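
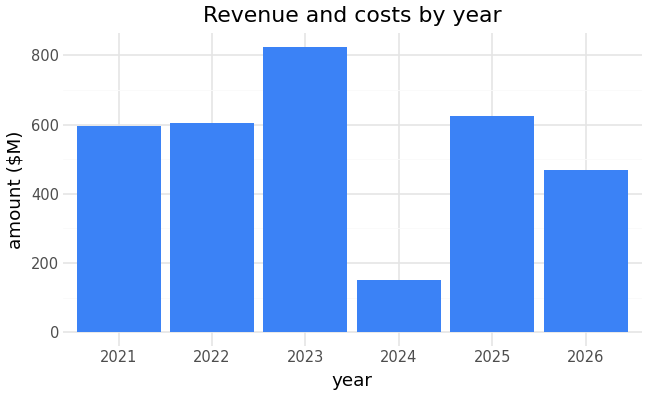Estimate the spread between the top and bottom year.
≈ 600

Max 2023 ≈ 800, min 2024 ≈ 200; range ≈ 600.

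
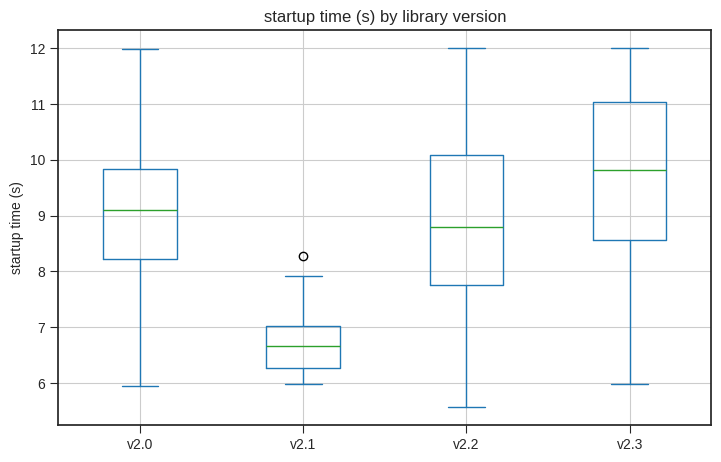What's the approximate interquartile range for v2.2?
≈ 2.0

Q3 ≈ 10.0, Q1 ≈ 8.0; IQR ≈ 2.0.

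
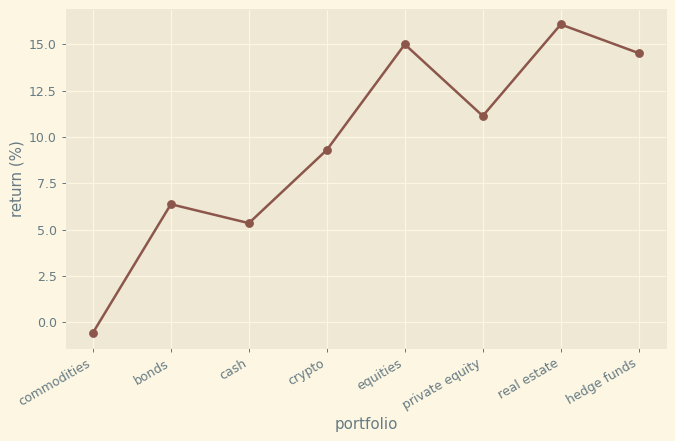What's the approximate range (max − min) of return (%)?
Max real estate ≈ 16, min commodities ≈ 0; range ≈ 16.

≈ 16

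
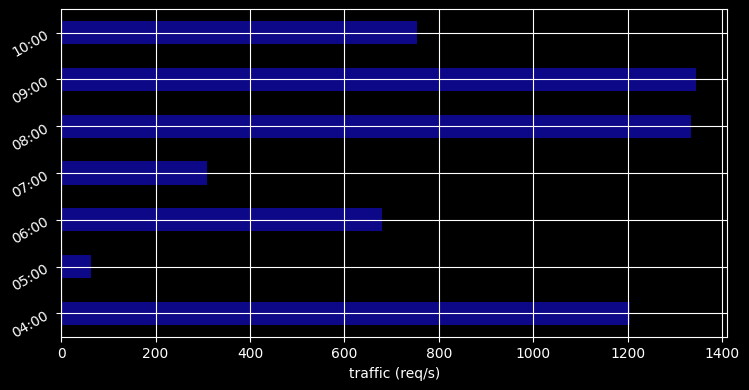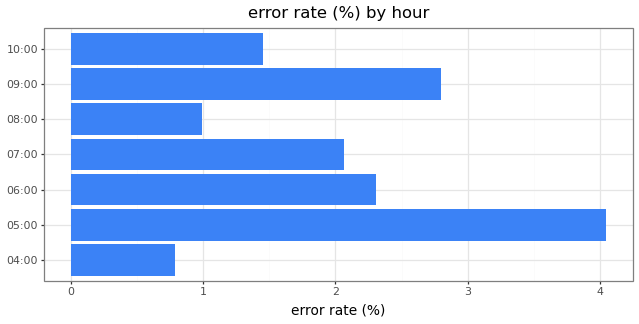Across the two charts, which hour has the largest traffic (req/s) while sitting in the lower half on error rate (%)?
Chart 2 median error rate (%) ≈ 2; below-median hours: 04:00, 08:00, 10:00. Among those, 08:00 has the highest traffic (req/s) (≈ 1400).

08:00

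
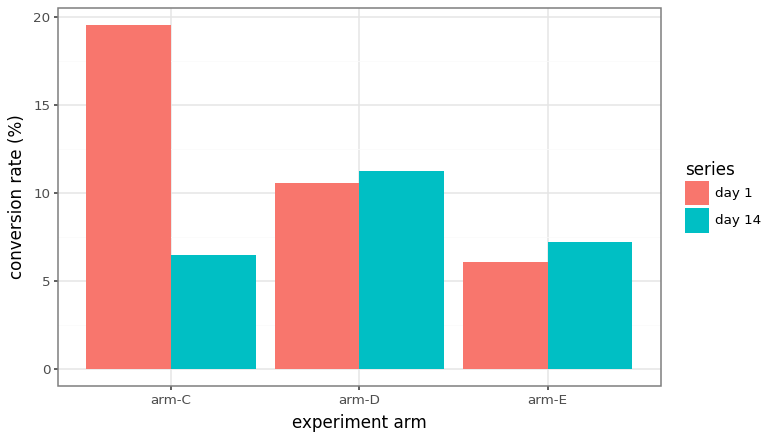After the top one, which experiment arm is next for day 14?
arm-E

Top 3 for day 14: arm-D ≈ 12, arm-E ≈ 8, arm-C ≈ 6.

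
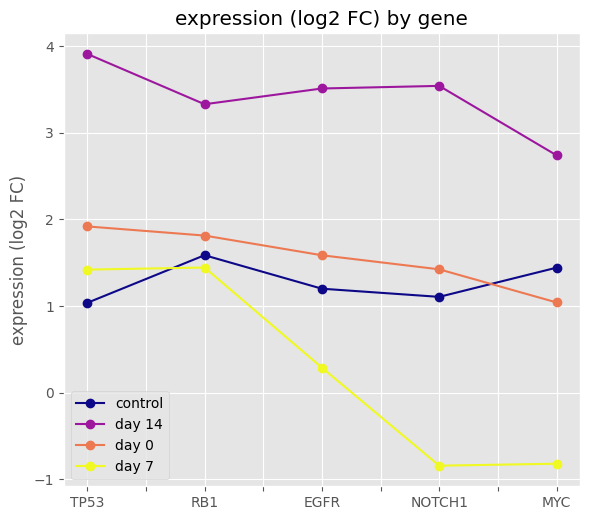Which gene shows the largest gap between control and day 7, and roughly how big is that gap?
MYC: control ≈ 1.5, day 7 ≈ -1.0 → gap ≈ 2.5. Next-largest (NOTCH1) is only ≈ 2.0.

MYC, ≈ 2.5 log2 FC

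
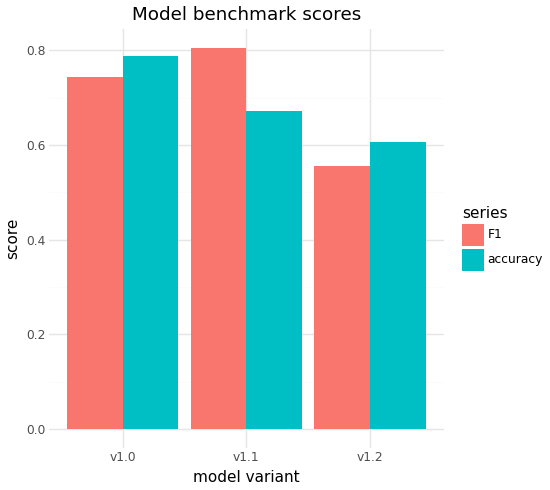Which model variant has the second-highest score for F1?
v1.0

Top 3 for F1: v1.1 ≈ 0.8, v1.0 ≈ 0.7, v1.2 ≈ 0.6.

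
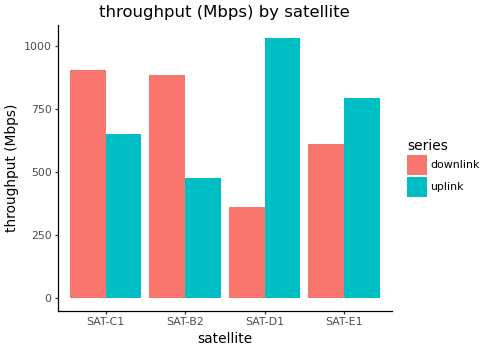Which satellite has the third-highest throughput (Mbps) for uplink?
SAT-C1

Top 4 for uplink: SAT-D1 ≈ 1000, SAT-E1 ≈ 800, SAT-C1 ≈ 700, SAT-B2 ≈ 500.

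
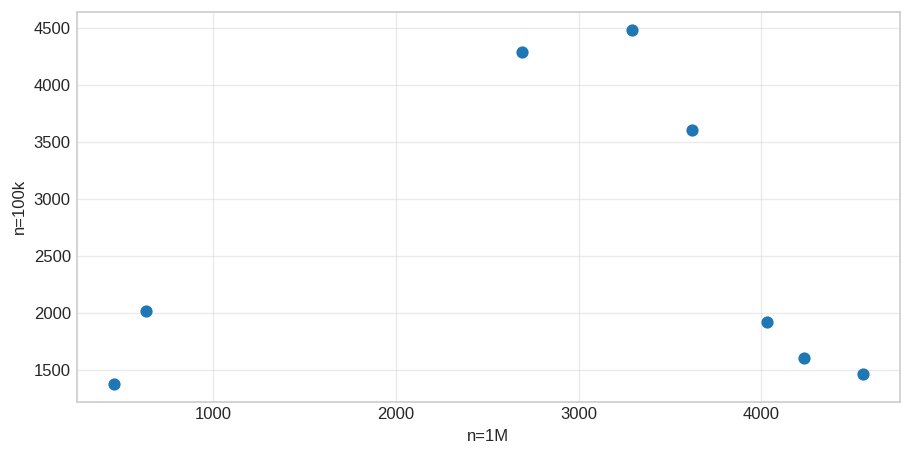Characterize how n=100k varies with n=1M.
Points are roughly uncorrelated; weak (|r| ≈ 0.1).

no clear correlation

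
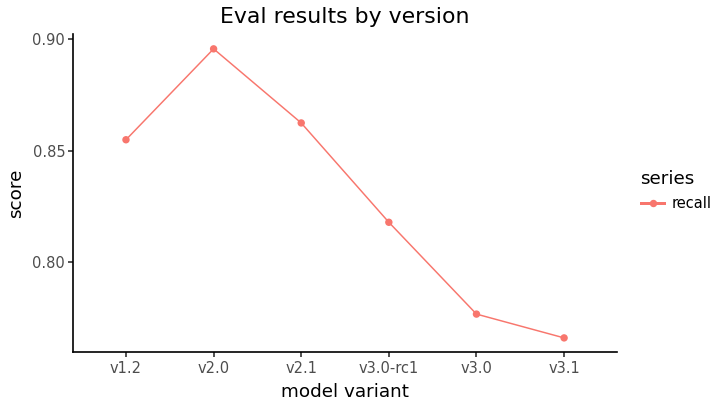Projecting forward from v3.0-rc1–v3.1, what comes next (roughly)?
Last three: 0.82, 0.78, 0.76 → slope ≈ -0.03/step → next ≈ 0.73.

≈ 0.73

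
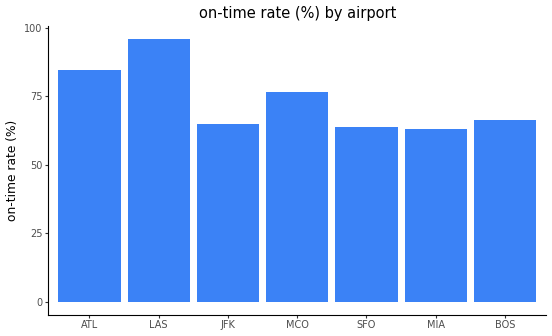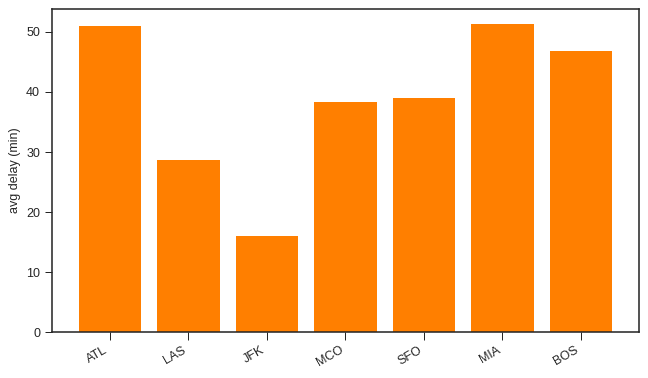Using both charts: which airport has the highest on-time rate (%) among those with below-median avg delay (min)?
LAS

Chart 2 median avg delay (min) ≈ 40; below-median airports: LAS, JFK, MCO. Among those, LAS has the highest on-time rate (%) (≈ 100).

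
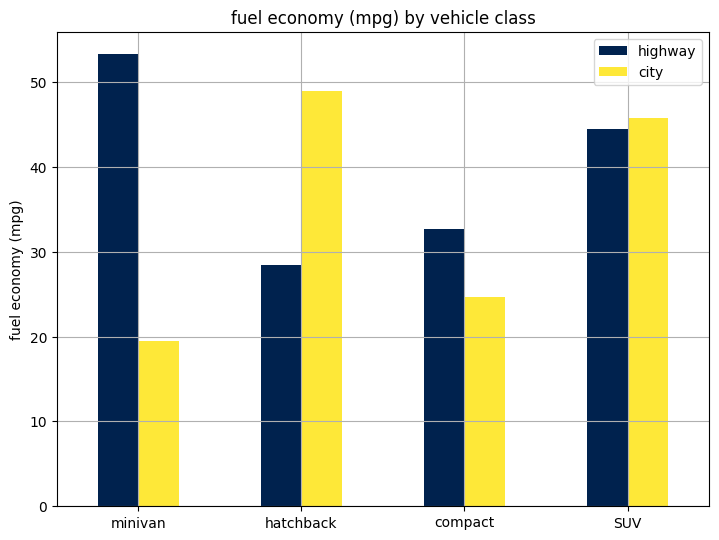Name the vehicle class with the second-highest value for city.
SUV

Top 3 for city: hatchback ≈ 50, SUV ≈ 45, compact ≈ 25.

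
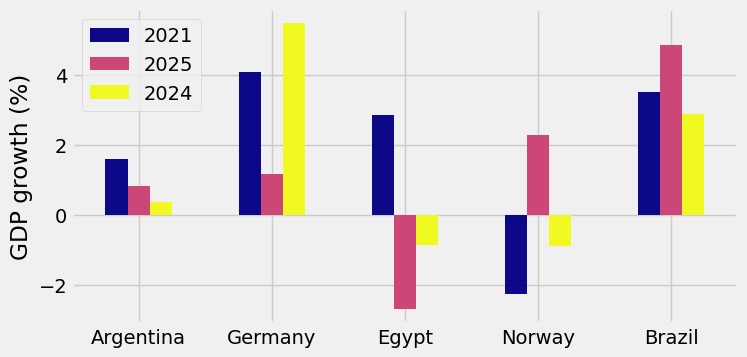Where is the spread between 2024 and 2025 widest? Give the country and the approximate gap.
Germany: 2024 ≈ 5, 2025 ≈ 1 → gap ≈ 4. Next-largest (Norway) is only ≈ 3.

Germany, ≈ 4 %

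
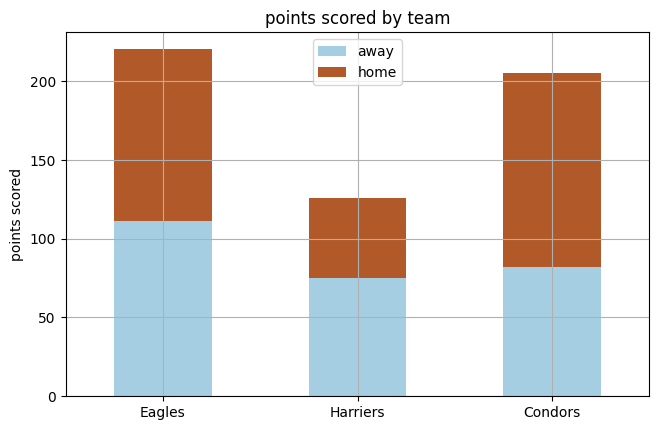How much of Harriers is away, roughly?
away top ≈ 80, bottom ≈ 0; segment ≈ 80.

≈ 80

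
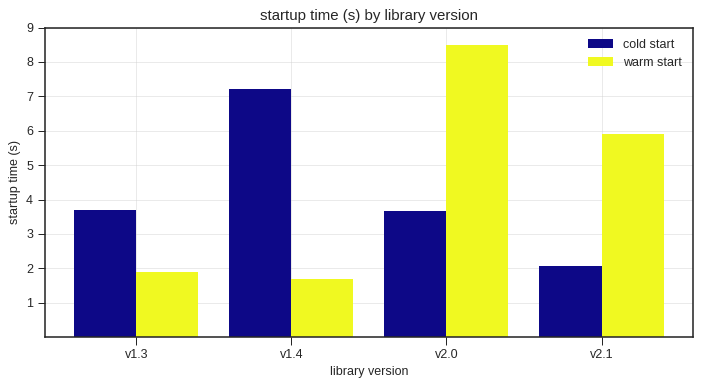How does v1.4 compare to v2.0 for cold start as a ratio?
v1.4 ≈ 7, v2.0 ≈ 4; 7/4 ≈ 1.75.

≈ 1.75×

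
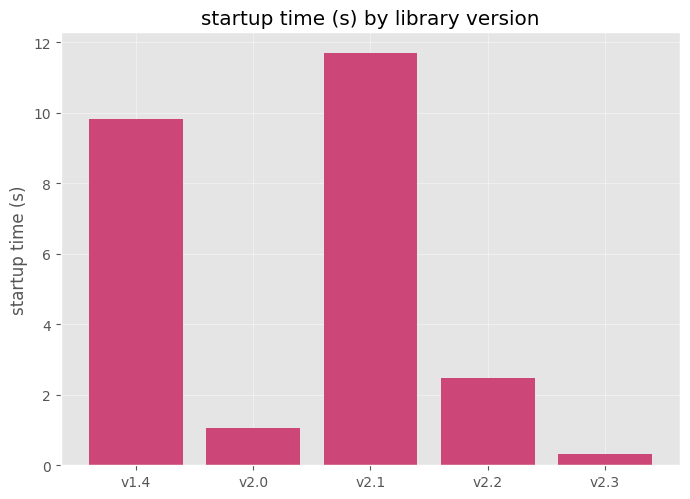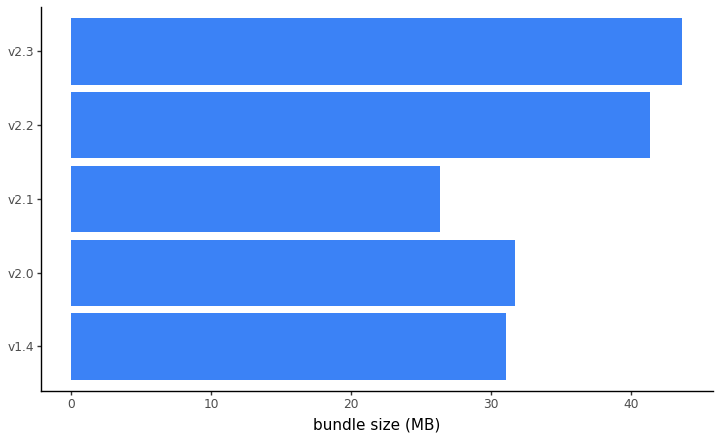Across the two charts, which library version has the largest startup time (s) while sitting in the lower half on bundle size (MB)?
Chart 2 median bundle size (MB) ≈ 30; below-median library versions: v1.4, v2.1. Among those, v2.1 has the highest startup time (s) (≈ 12).

v2.1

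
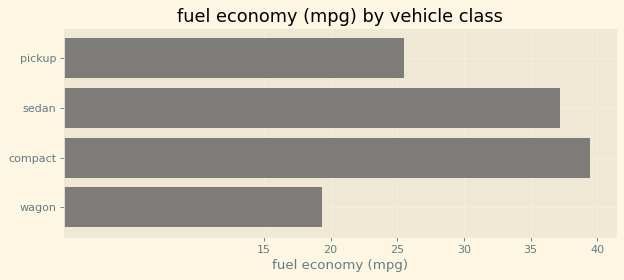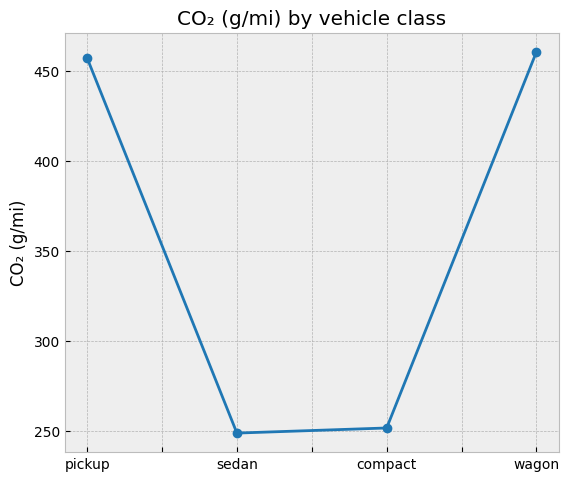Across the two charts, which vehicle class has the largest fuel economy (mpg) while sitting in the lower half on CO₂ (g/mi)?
compact

Chart 2 median CO₂ (g/mi) ≈ 350; below-median vehicle classes: sedan, compact. Among those, compact has the highest fuel economy (mpg) (≈ 40).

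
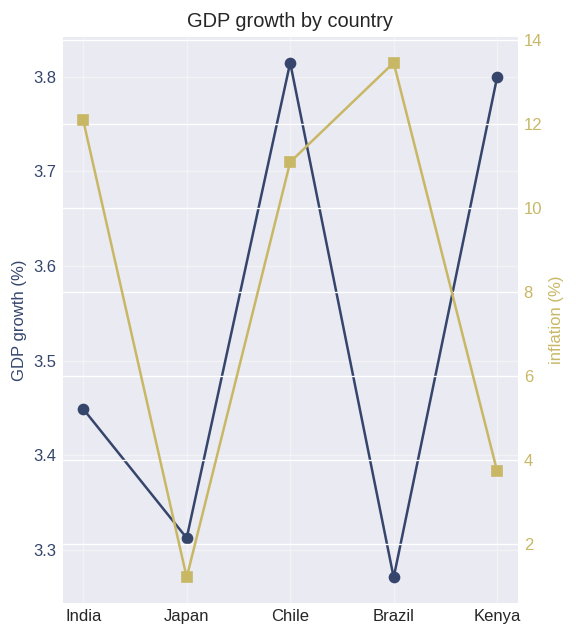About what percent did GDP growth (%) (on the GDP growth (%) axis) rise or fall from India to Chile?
India ≈ 3.45, Chile ≈ 3.80; (3.80 − 3.45) / 3.45 ≈ +10.1%.

≈ +10.1%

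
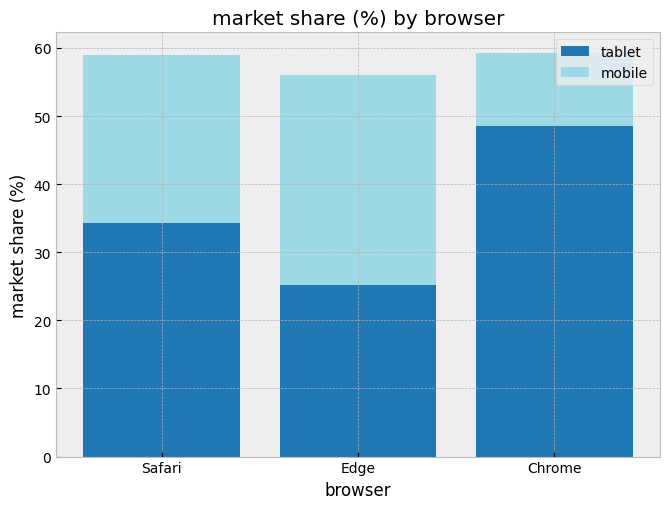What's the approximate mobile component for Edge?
mobile top ≈ 55, bottom ≈ 25; segment ≈ 30.

≈ 30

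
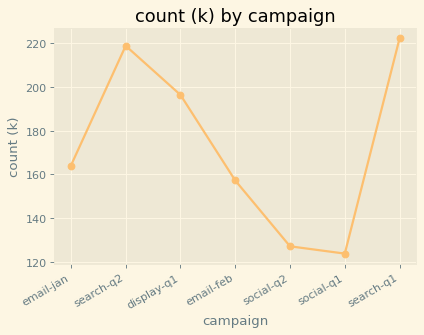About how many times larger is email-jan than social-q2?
≈ 1.23×

email-jan ≈ 160, social-q2 ≈ 130; 160/130 ≈ 1.23.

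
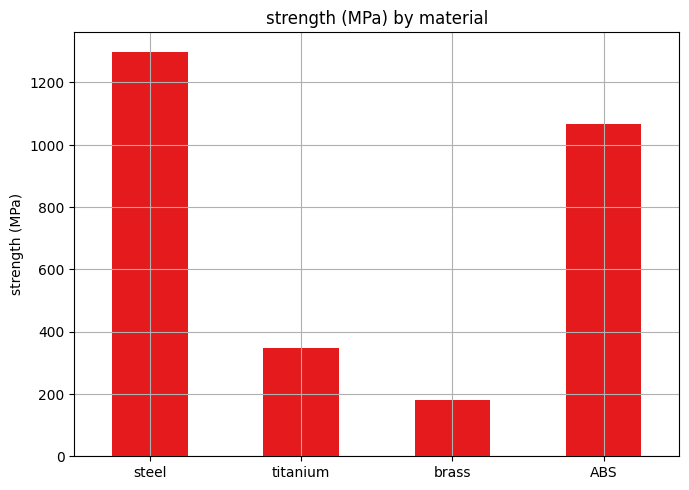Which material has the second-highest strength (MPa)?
Top 3: steel ≈ 1200, ABS ≈ 1000, titanium ≈ 400.

ABS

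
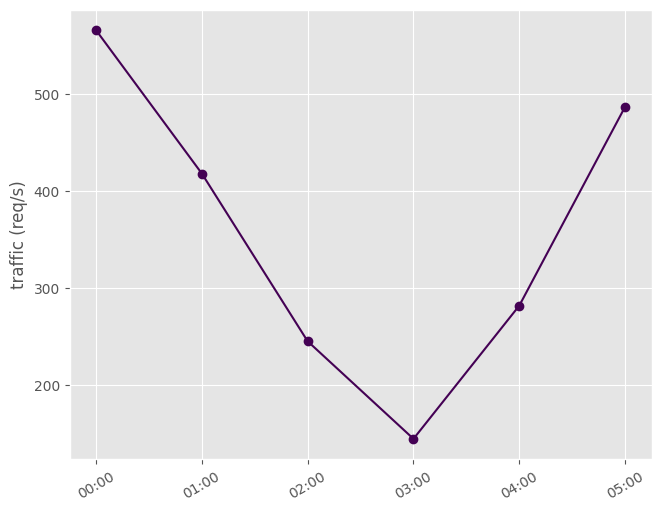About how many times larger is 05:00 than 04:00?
05:00 ≈ 500, 04:00 ≈ 300; 500/300 ≈ 1.67.

≈ 1.67×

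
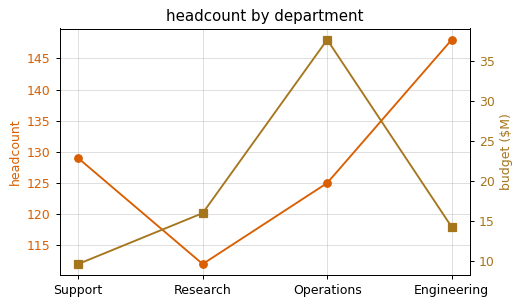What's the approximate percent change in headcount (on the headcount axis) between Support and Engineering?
Support ≈ 130, Engineering ≈ 150; (150 − 130) / 130 ≈ +15.4%.

≈ +15.4%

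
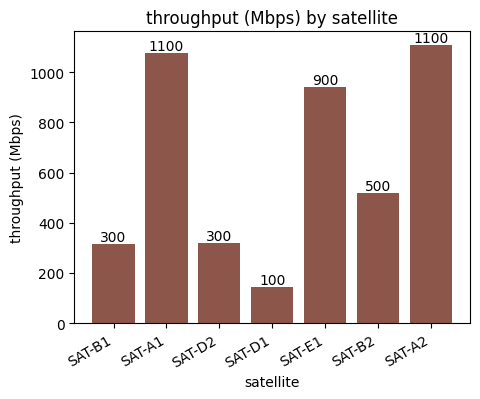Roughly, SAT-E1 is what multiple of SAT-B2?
SAT-E1 ≈ 900, SAT-B2 ≈ 500; 900/500 ≈ 1.8.

≈ 1.8×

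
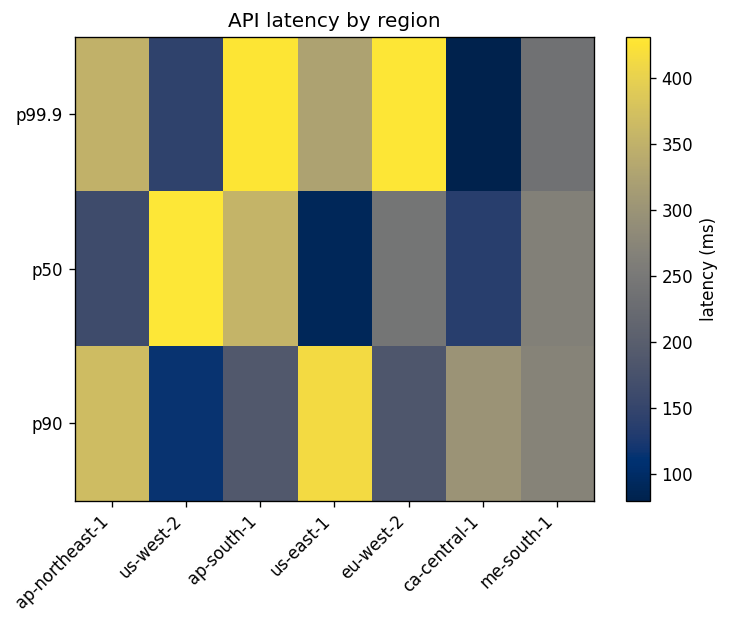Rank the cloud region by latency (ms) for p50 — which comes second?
Top 3 for p50: us-west-2 ≈ 450, ap-south-1 ≈ 350, me-south-1 ≈ 250.

ap-south-1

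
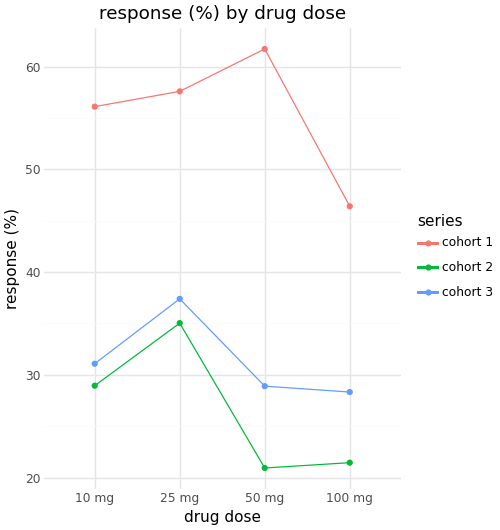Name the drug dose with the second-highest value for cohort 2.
Top 3 for cohort 2: 25 mg ≈ 35, 10 mg ≈ 30, 100 mg ≈ 20.

10 mg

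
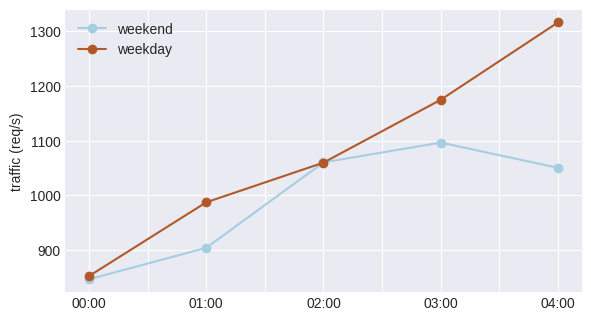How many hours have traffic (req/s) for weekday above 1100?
2

Above 1100: 03:00, 04:00.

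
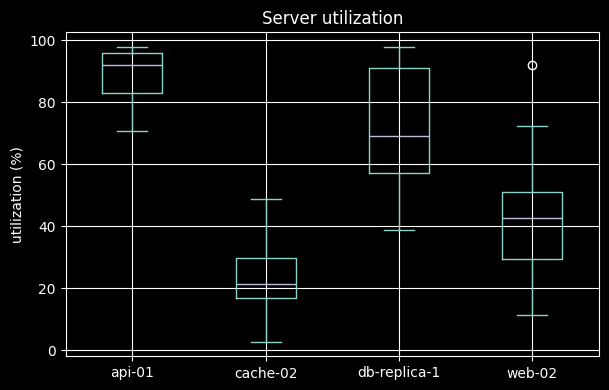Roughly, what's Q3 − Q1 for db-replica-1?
Q3 ≈ 90, Q1 ≈ 60; IQR ≈ 30.

≈ 30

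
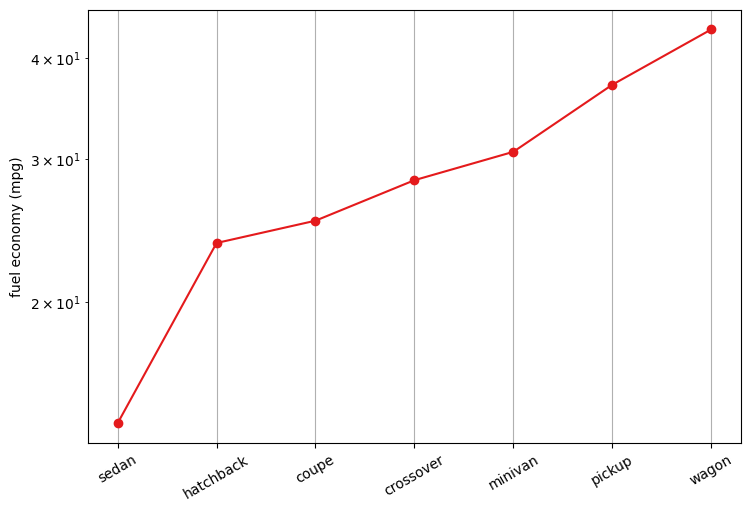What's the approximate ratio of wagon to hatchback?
wagon ≈ 45, hatchback ≈ 25; 45/25 ≈ 1.8.

≈ 1.8×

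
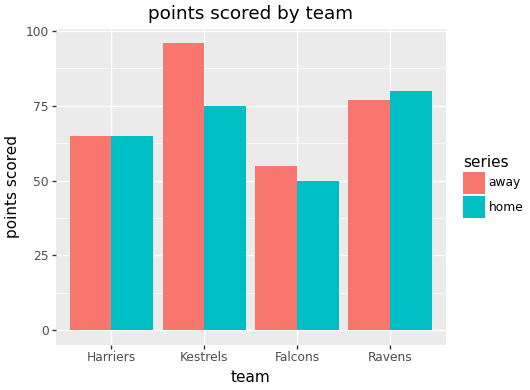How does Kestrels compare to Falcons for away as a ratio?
Kestrels ≈ 100, Falcons ≈ 60; 100/60 ≈ 1.67.

≈ 1.67×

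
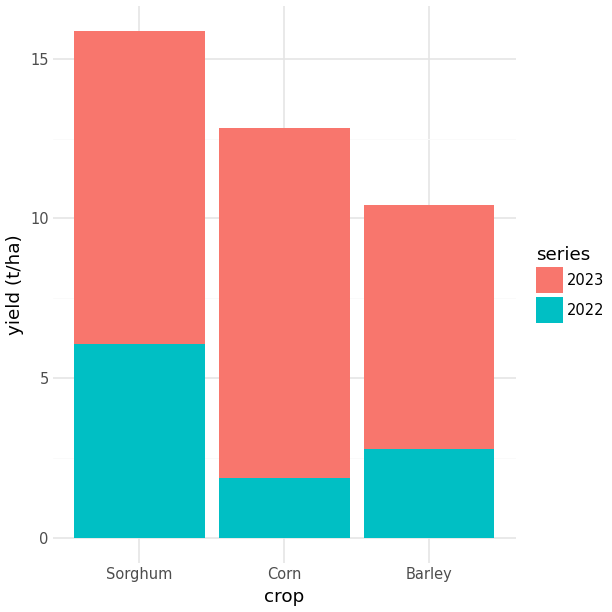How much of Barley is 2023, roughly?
2023 top ≈ 10, bottom ≈ 2; segment ≈ 8.

≈ 8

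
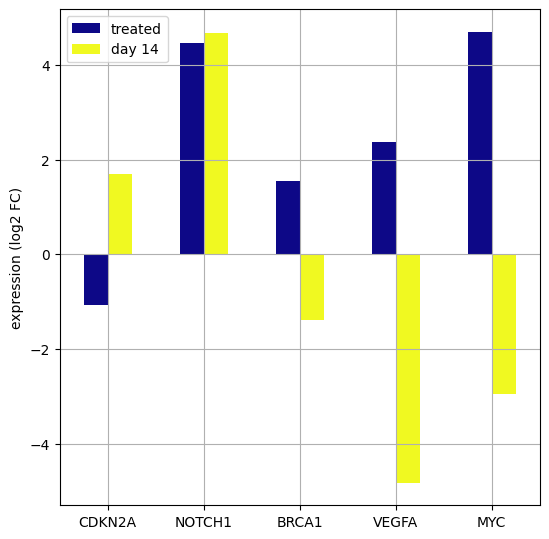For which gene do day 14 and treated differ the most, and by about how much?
MYC, ≈ 8 log2 FC

MYC: day 14 ≈ -3, treated ≈ 5 → gap ≈ 8. Next-largest (VEGFA) is only ≈ 7.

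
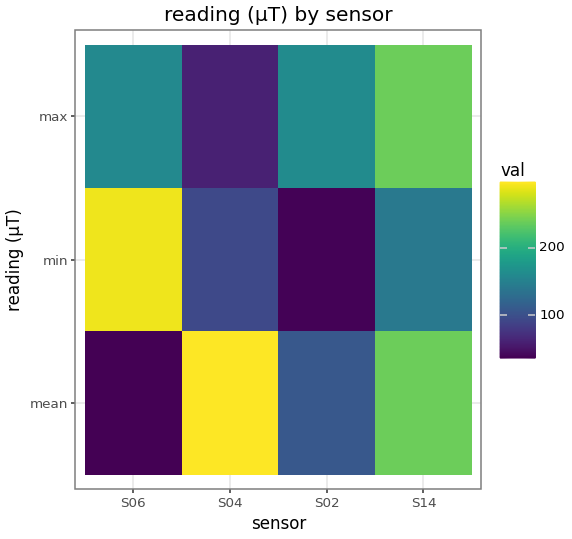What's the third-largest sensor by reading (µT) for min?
S04

Top 4 for min: S06 ≈ 300, S14 ≈ 150, S04 ≈ 100, S02 ≈ 25.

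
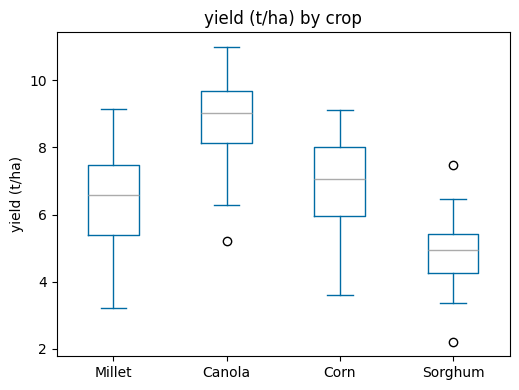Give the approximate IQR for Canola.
Q3 ≈ 9.5, Q1 ≈ 8.0; IQR ≈ 1.5.

≈ 1.5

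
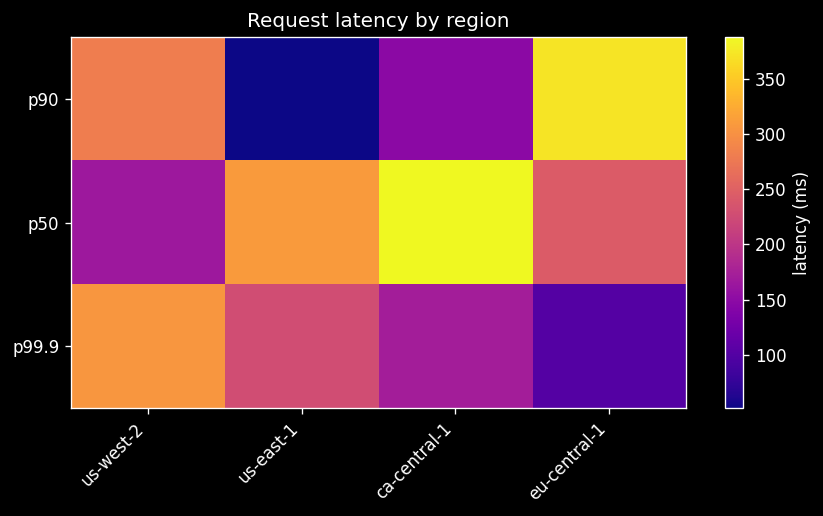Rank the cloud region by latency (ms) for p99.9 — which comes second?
us-east-1

Top 3 for p99.9: us-west-2 ≈ 300, us-east-1 ≈ 250, ca-central-1 ≈ 150.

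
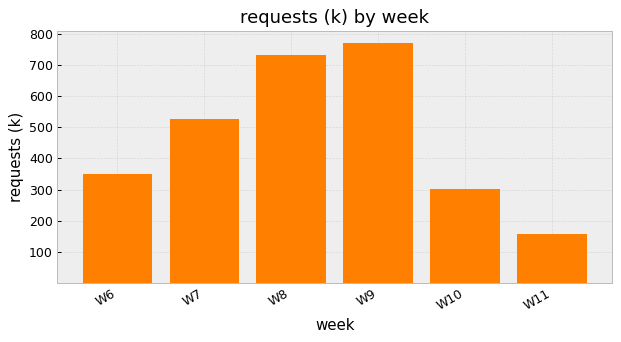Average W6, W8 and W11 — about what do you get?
≈ 433

(400 + 700 + 200) / 3 ≈ 433.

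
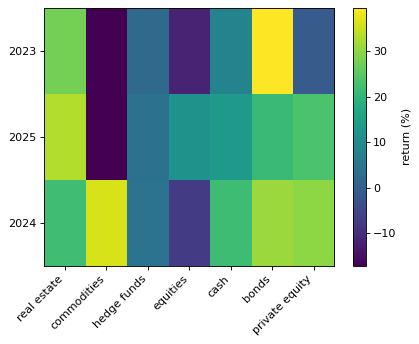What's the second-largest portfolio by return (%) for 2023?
Top 3 for 2023: bonds ≈ 40, real estate ≈ 30, cash ≈ 10.

real estate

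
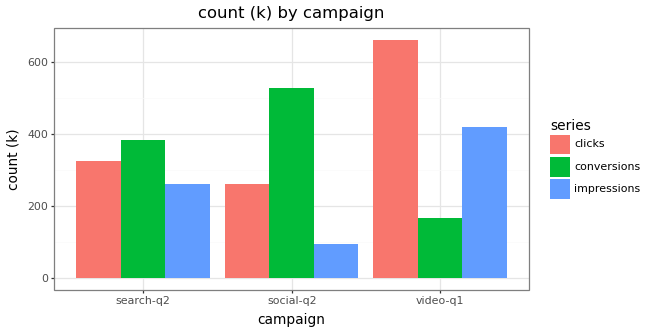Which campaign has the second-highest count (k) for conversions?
Top 3 for conversions: social-q2 ≈ 500, search-q2 ≈ 400, video-q1 ≈ 200.

search-q2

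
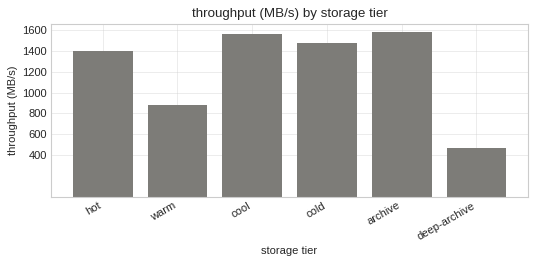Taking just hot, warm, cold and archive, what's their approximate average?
(1400 + 800 + 1400 + 1600) / 4 ≈ 1300.

≈ 1300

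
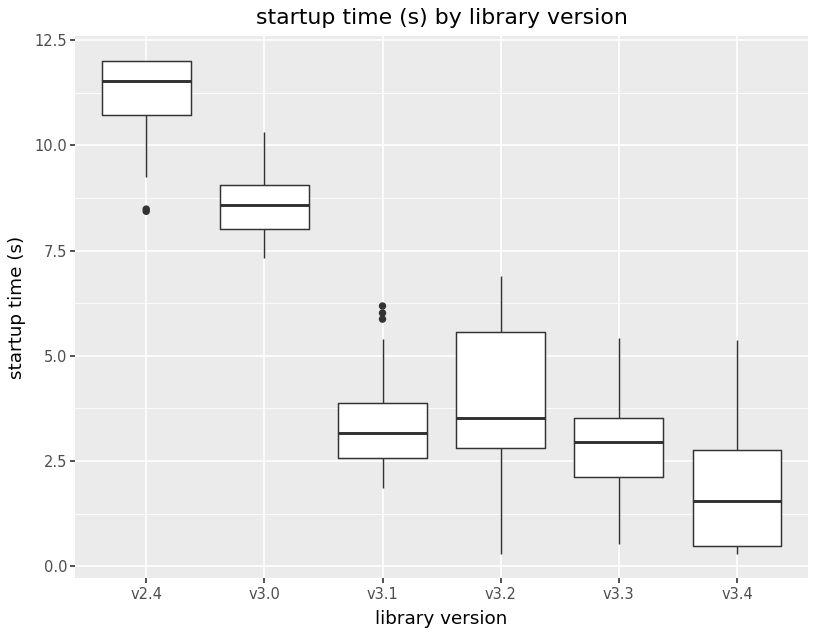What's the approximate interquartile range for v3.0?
Q3 ≈ 9, Q1 ≈ 8; IQR ≈ 1.

≈ 1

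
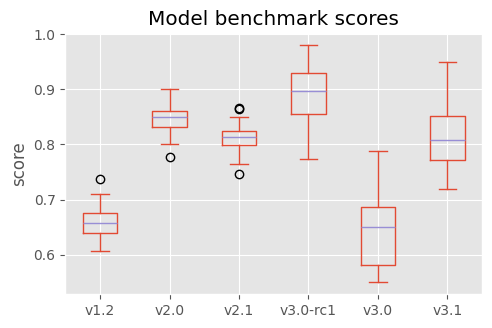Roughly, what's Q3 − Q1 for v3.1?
Q3 ≈ 0.86, Q1 ≈ 0.78; IQR ≈ 0.08.

≈ 0.08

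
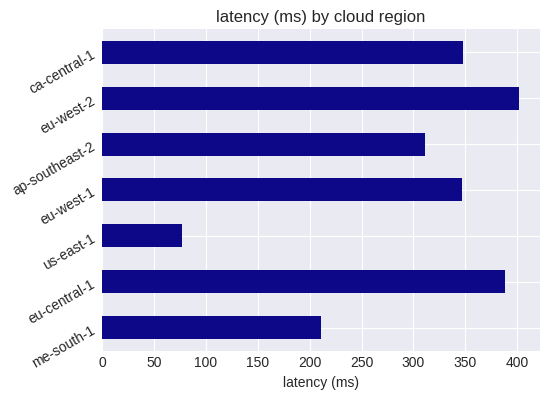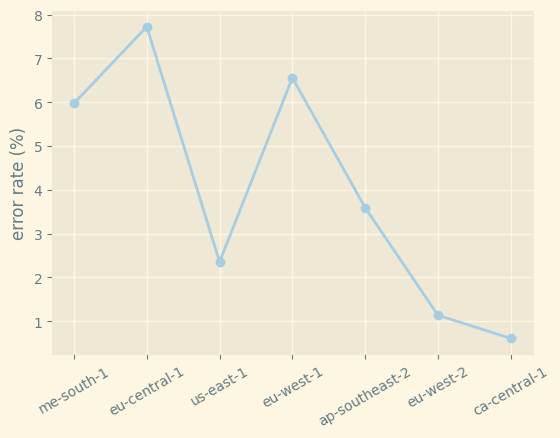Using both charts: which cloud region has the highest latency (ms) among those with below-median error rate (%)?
eu-west-2

Chart 2 median error rate (%) ≈ 4; below-median cloud regions: us-east-1, eu-west-2, ca-central-1. Among those, eu-west-2 has the highest latency (ms) (≈ 400).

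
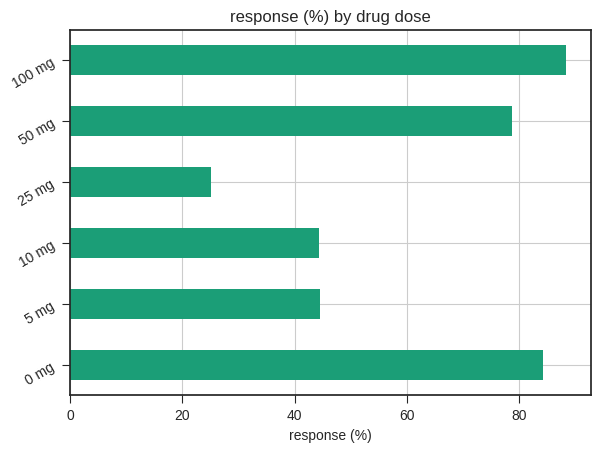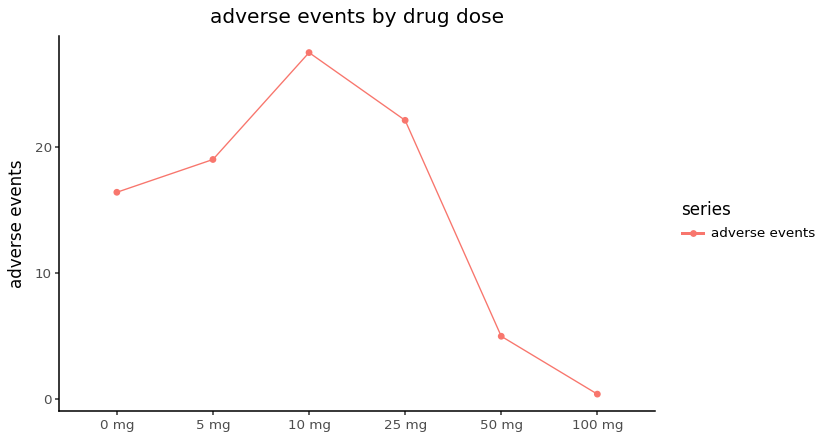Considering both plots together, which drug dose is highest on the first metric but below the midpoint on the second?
Chart 2 median adverse events ≈ 20; below-median drug doses: 0 mg, 50 mg, 100 mg. Among those, 100 mg has the highest response (%) (≈ 90).

100 mg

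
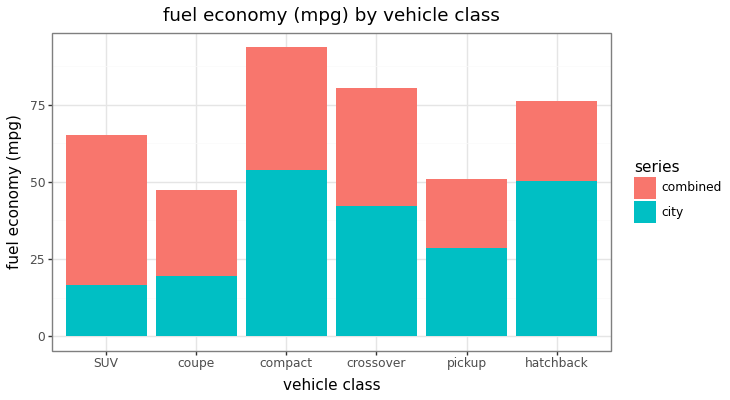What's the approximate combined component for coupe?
combined top ≈ 50, bottom ≈ 20; segment ≈ 30.

≈ 30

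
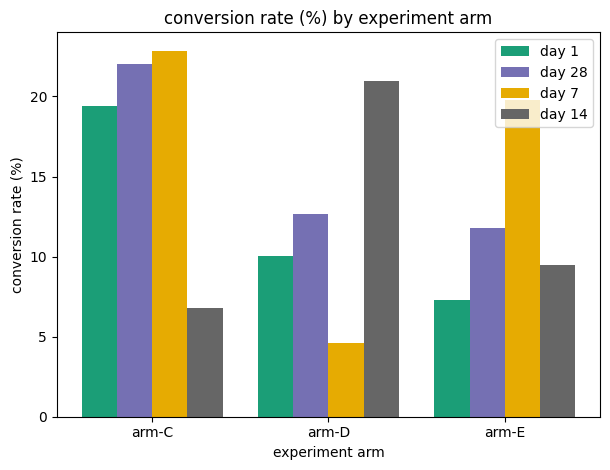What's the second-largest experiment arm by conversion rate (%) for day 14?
Top 3 for day 14: arm-D ≈ 20, arm-E ≈ 10, arm-C ≈ 6.

arm-E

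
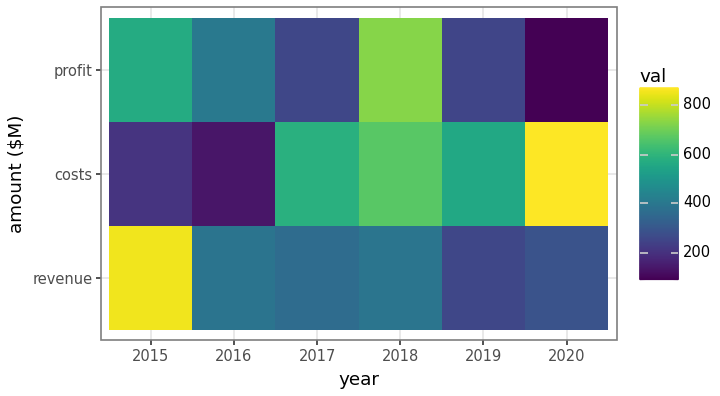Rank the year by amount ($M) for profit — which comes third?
2016

Top 4 for profit: 2018 ≈ 700, 2015 ≈ 600, 2016 ≈ 400, 2017 ≈ 300.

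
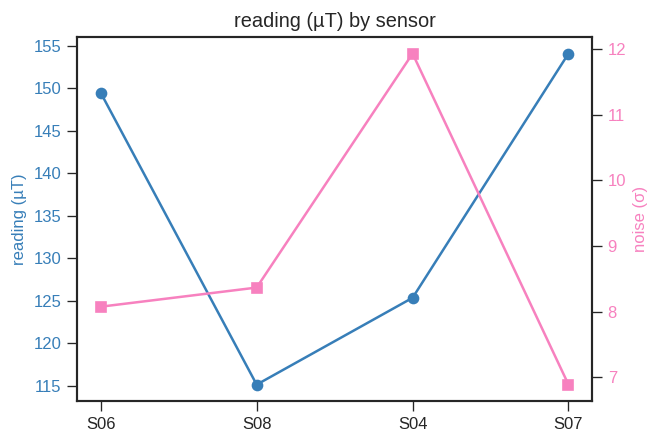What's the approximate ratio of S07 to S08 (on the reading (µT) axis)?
S07 ≈ 155, S08 ≈ 115; 155/115 ≈ 1.35.

≈ 1.35×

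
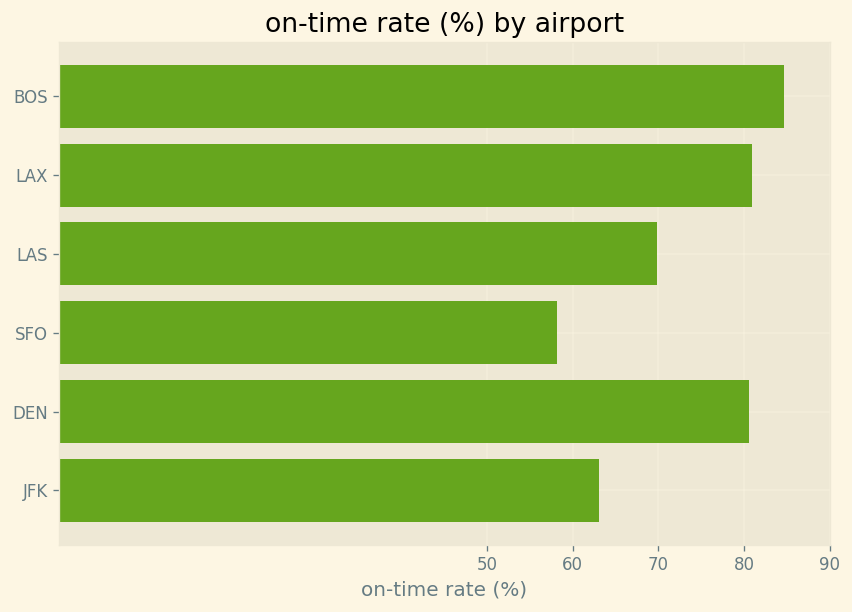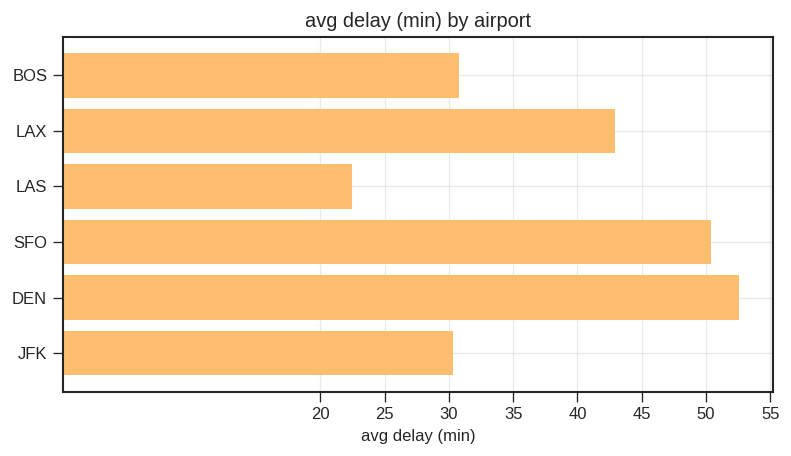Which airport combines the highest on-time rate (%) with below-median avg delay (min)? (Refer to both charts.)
BOS

Chart 2 median avg delay (min) ≈ 35; below-median airports: BOS, LAS, JFK. Among those, BOS has the highest on-time rate (%) (≈ 80).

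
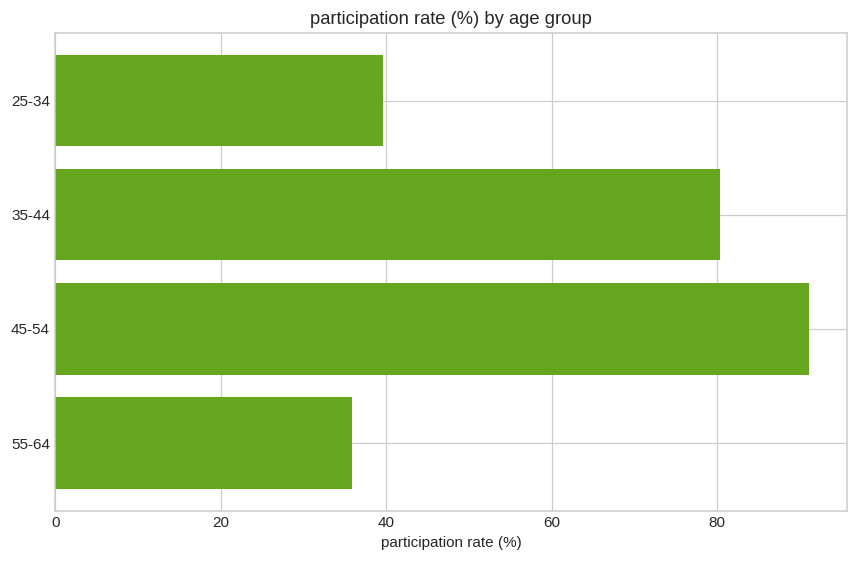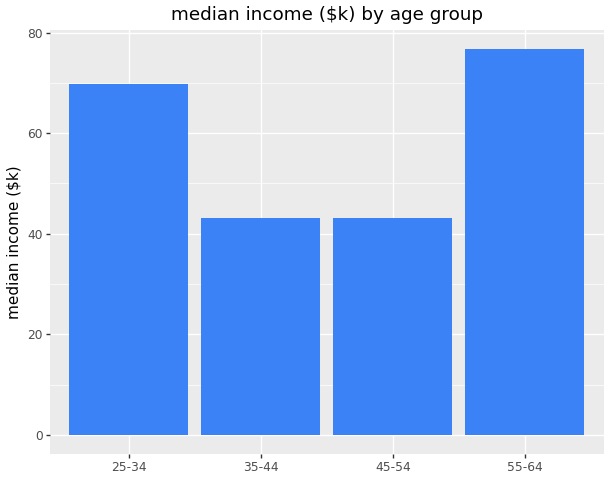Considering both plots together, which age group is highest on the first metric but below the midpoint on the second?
45-54

Chart 2 median median income ($k) ≈ 60; below-median age groups: 35-44, 45-54. Among those, 45-54 has the highest participation rate (%) (≈ 90).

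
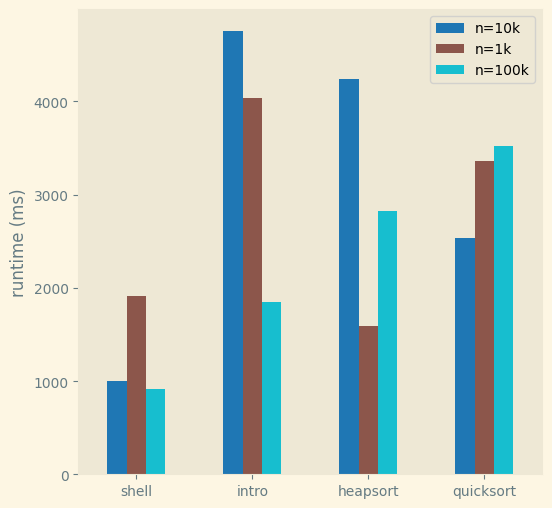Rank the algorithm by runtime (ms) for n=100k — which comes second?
Top 3 for n=100k: quicksort ≈ 3500, heapsort ≈ 3000, intro ≈ 2000.

heapsort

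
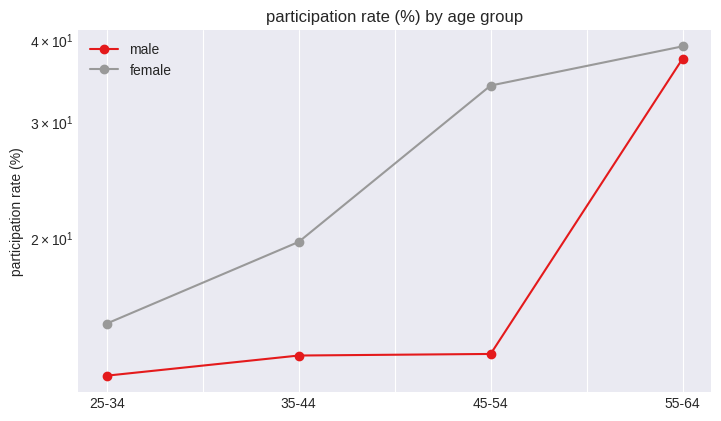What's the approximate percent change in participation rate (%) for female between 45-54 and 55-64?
≈ +14.3%

45-54 ≈ 35, 55-64 ≈ 40; (40 − 35) / 35 ≈ +14.3%.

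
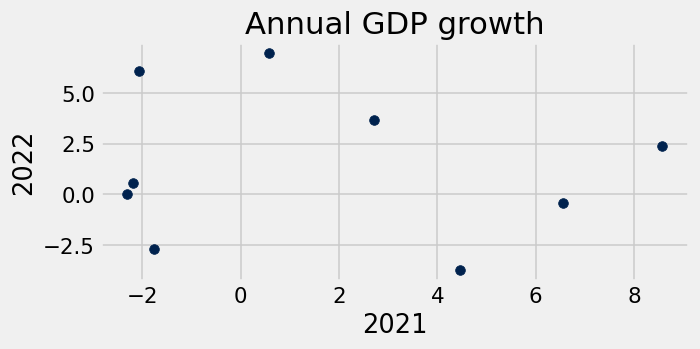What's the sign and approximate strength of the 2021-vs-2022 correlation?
Points are roughly uncorrelated; weak (|r| ≈ 0.1).

no clear correlation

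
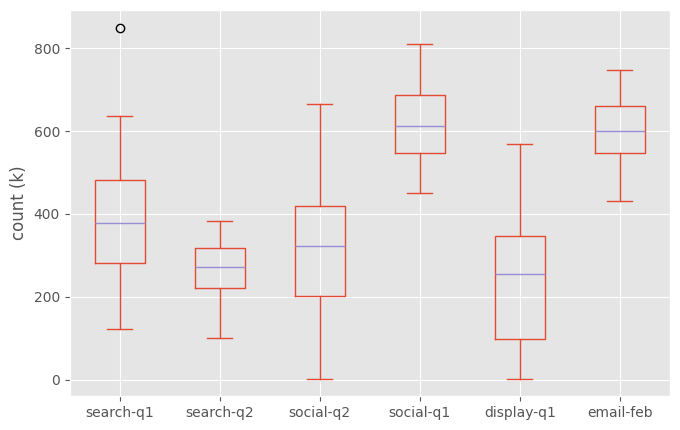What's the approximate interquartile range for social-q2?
≈ 200

Q3 ≈ 400, Q1 ≈ 200; IQR ≈ 200.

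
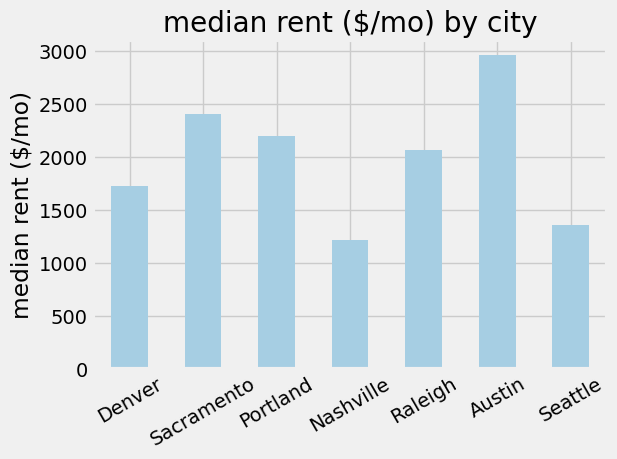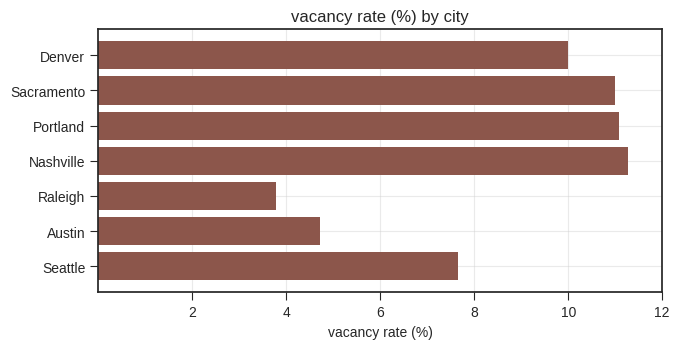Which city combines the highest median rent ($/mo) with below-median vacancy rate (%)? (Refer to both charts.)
Austin

Chart 2 median vacancy rate (%) ≈ 10; below-median cities: Raleigh, Austin, Seattle. Among those, Austin has the highest median rent ($/mo) (≈ 3000).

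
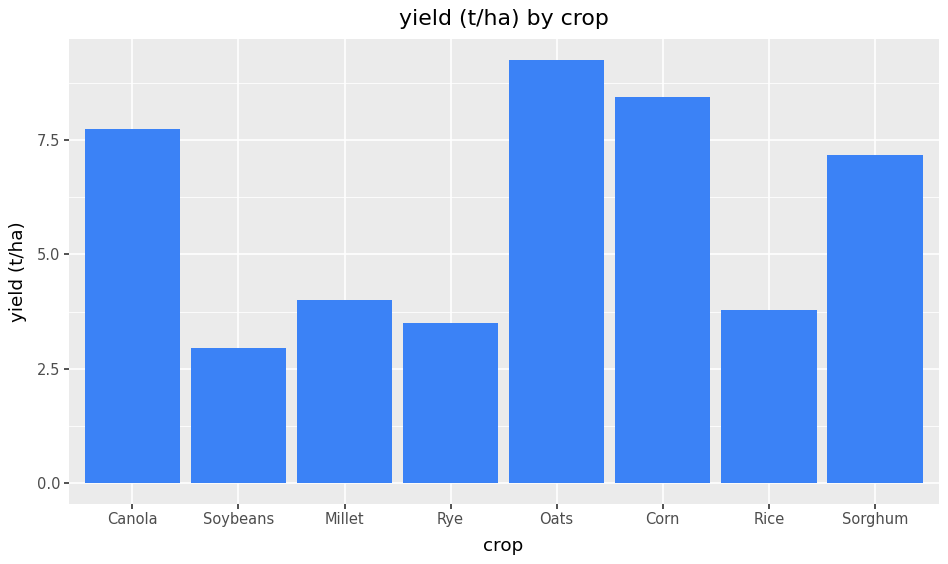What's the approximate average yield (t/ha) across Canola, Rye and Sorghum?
(8 + 3 + 7) / 3 ≈ 6.

≈ 6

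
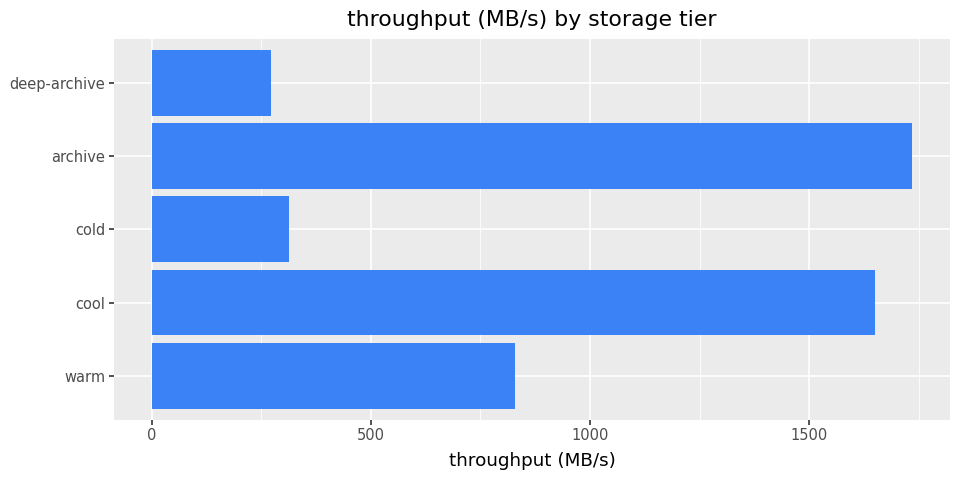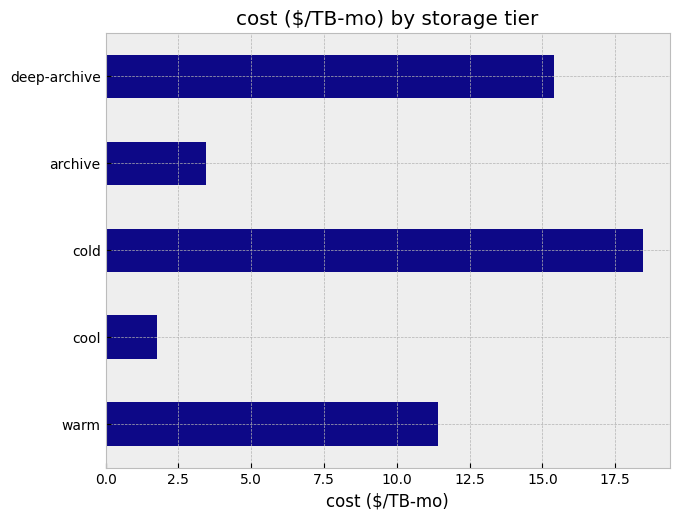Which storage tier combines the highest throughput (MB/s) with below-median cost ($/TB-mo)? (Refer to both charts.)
Chart 2 median cost ($/TB-mo) ≈ 12; below-median storage tiers: cool, archive. Among those, archive has the highest throughput (MB/s) (≈ 1800).

archive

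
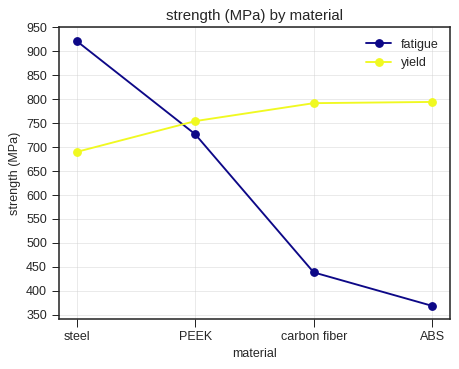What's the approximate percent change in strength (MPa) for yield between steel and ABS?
steel ≈ 700, ABS ≈ 800; (800 − 700) / 700 ≈ +14.3%.

≈ +14.3%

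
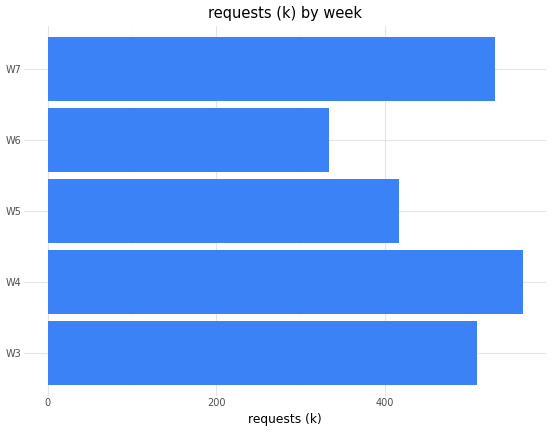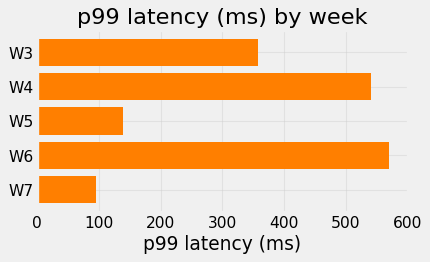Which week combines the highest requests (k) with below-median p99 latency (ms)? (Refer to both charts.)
W7

Chart 2 median p99 latency (ms) ≈ 400; below-median weeks: W5, W7. Among those, W7 has the highest requests (k) (≈ 500).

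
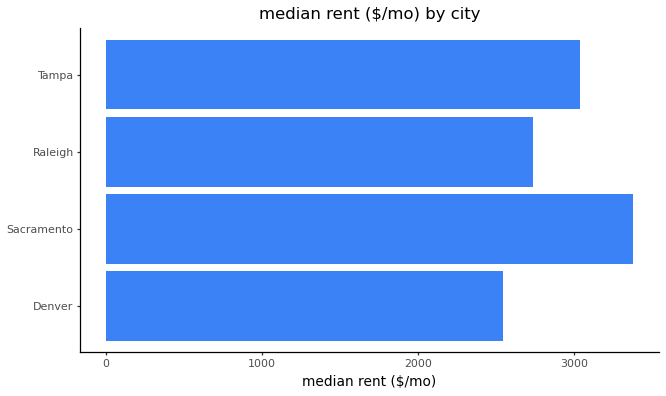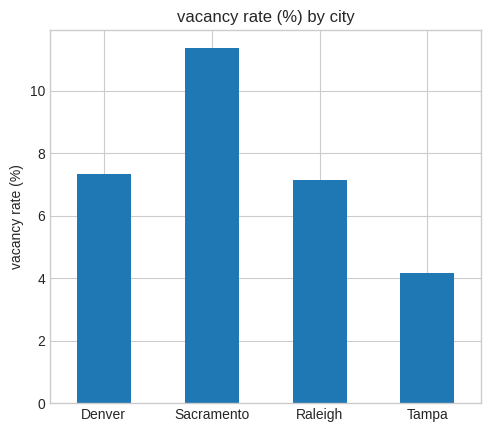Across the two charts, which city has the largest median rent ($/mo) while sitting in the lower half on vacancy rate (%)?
Chart 2 median vacancy rate (%) ≈ 8; below-median cities: Raleigh, Tampa. Among those, Tampa has the highest median rent ($/mo) (≈ 3000).

Tampa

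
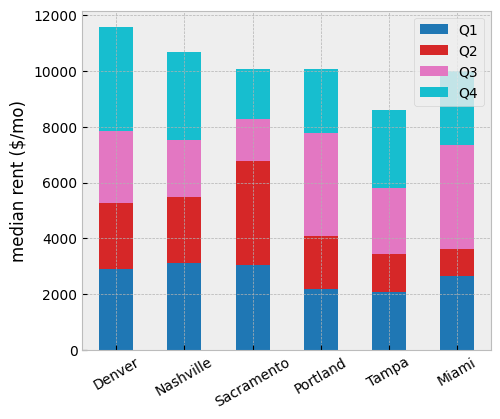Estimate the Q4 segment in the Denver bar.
≈ 4000

Q4 top ≈ 12000, bottom ≈ 8000; segment ≈ 4000.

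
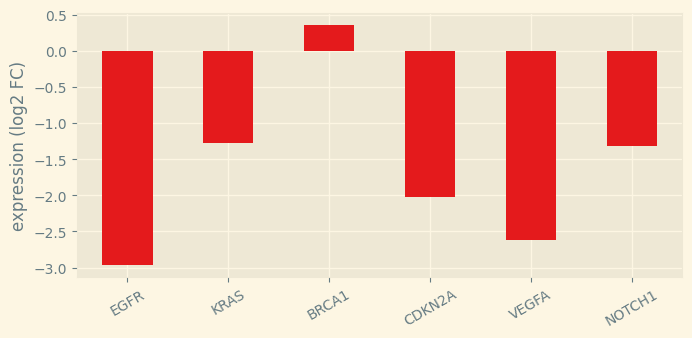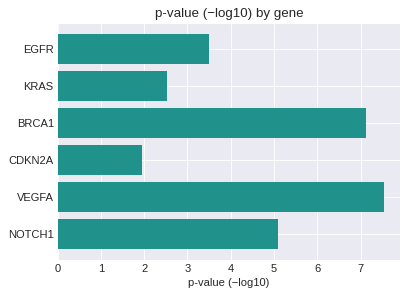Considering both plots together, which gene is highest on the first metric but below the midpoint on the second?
Chart 2 median p-value (−log10) ≈ 4; below-median genes: EGFR, KRAS, CDKN2A. Among those, KRAS has the highest expression (log2 FC) (≈ -1.25).

KRAS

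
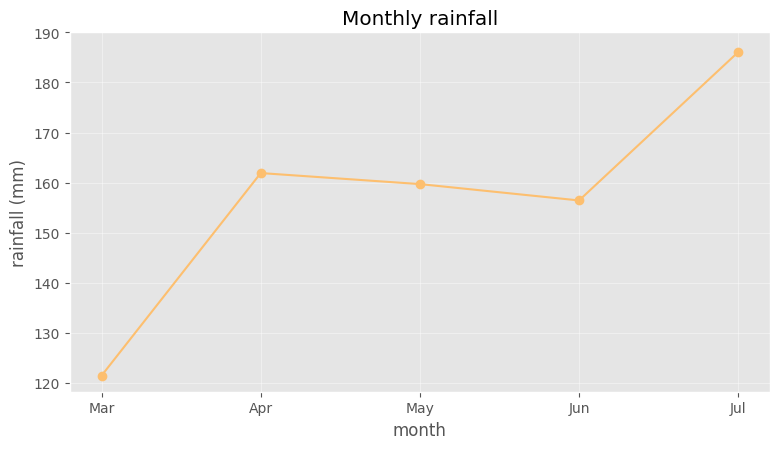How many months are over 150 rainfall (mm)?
4

Above 150: Apr, May, Jun, Jul.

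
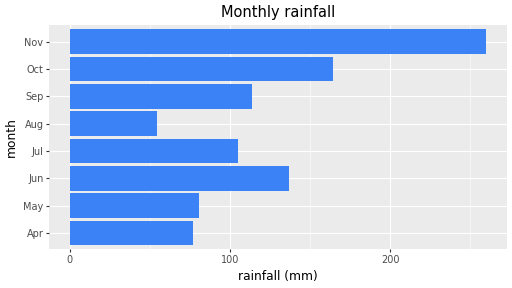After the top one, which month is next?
Top 3: Nov ≈ 250, Oct ≈ 175, Jun ≈ 125.

Oct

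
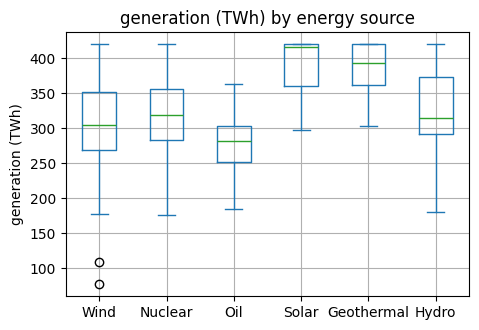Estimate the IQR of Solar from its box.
Q3 ≈ 420, Q1 ≈ 360; IQR ≈ 60.

≈ 60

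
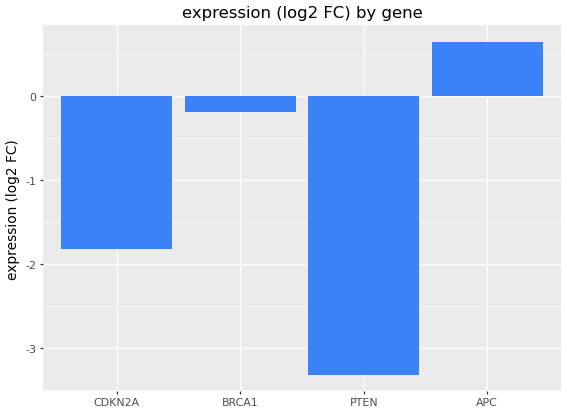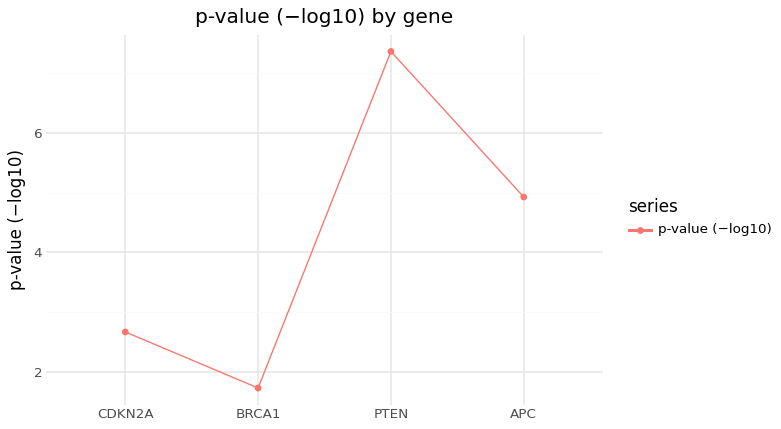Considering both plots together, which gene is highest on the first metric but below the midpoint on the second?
Chart 2 median p-value (−log10) ≈ 4; below-median genes: CDKN2A, BRCA1. Among those, BRCA1 has the highest expression (log2 FC) (≈ -0.2).

BRCA1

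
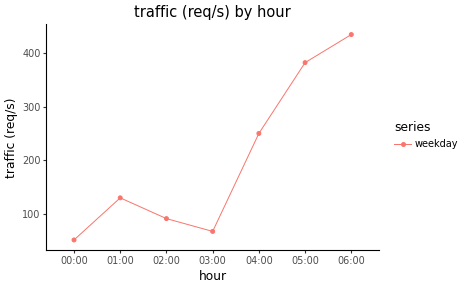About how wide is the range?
≈ 400

Max 06:00 ≈ 450, min 00:00 ≈ 50; range ≈ 400.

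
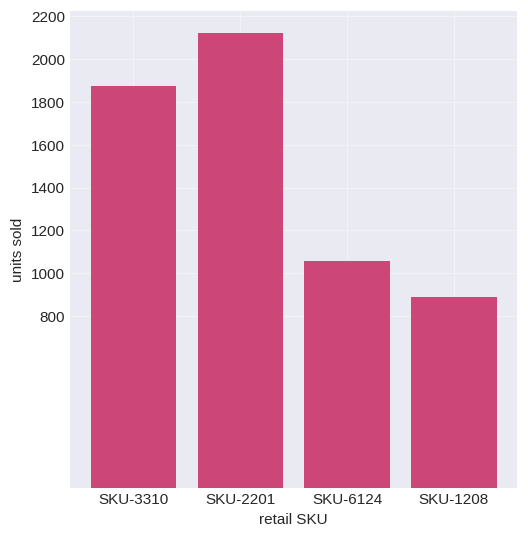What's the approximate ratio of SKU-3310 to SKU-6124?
≈ 1.8×

SKU-3310 ≈ 1800, SKU-6124 ≈ 1000; 1800/1000 ≈ 1.8.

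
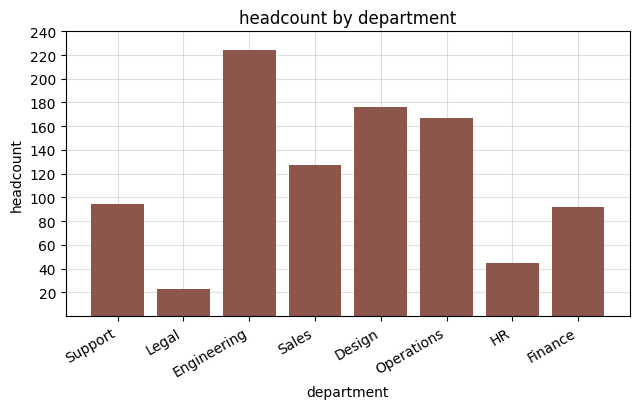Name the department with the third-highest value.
Operations

Top 4: Engineering ≈ 220, Design ≈ 180, Operations ≈ 160, Sales ≈ 120.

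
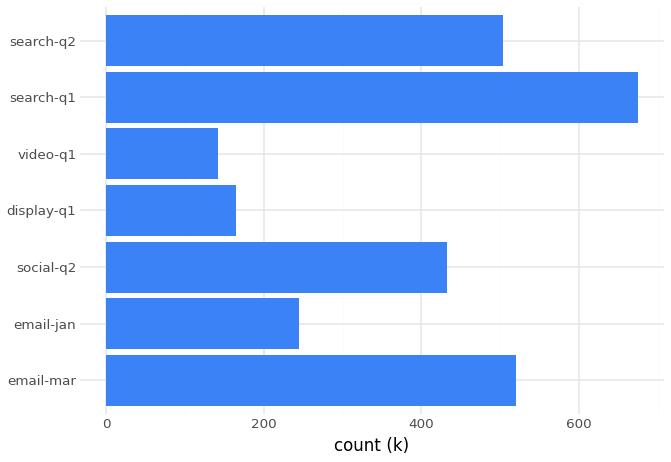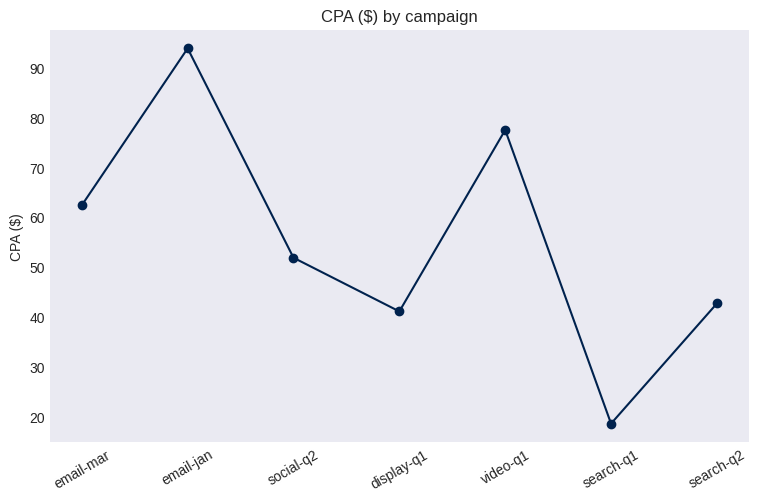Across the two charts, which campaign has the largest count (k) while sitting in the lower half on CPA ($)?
Chart 2 median CPA ($) ≈ 50; below-median campaigns: display-q1, search-q1, search-q2. Among those, search-q1 has the highest count (k) (≈ 700).

search-q1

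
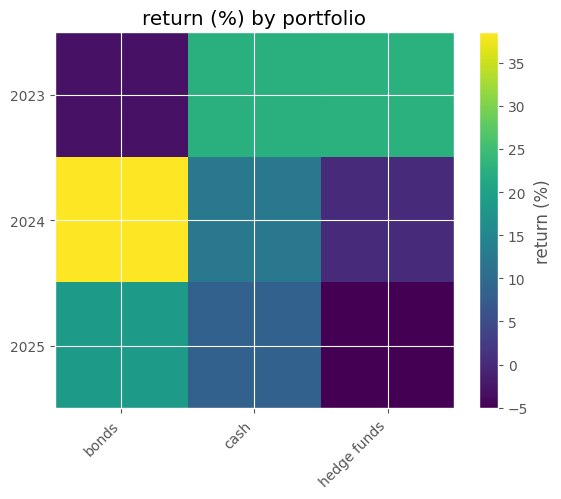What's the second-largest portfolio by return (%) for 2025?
cash

Top 3 for 2025: bonds ≈ 20, cash ≈ 10, hedge funds ≈ -5.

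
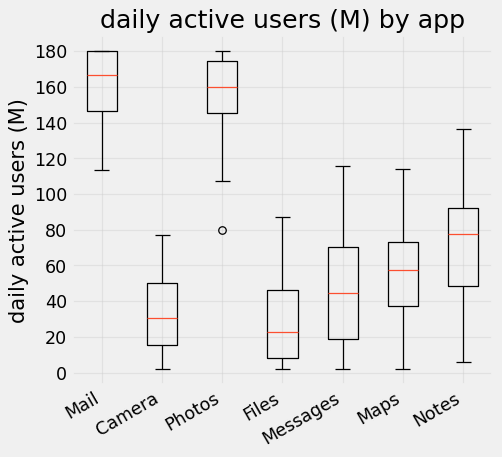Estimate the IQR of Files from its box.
Q3 ≈ 40, Q1 ≈ 0; IQR ≈ 40.

≈ 40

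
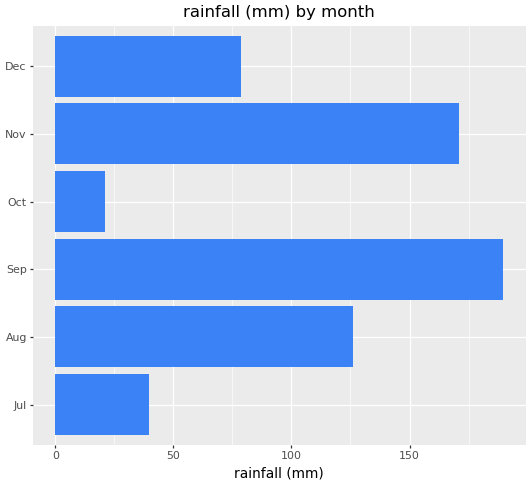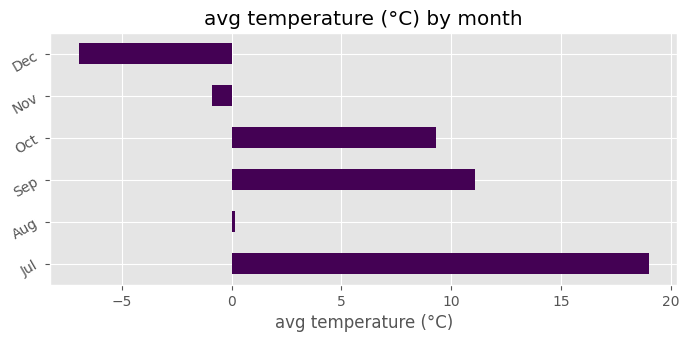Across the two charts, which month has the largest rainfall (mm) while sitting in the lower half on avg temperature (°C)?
Chart 2 median avg temperature (°C) ≈ 4; below-median months: Aug, Nov, Dec. Among those, Nov has the highest rainfall (mm) (≈ 180).

Nov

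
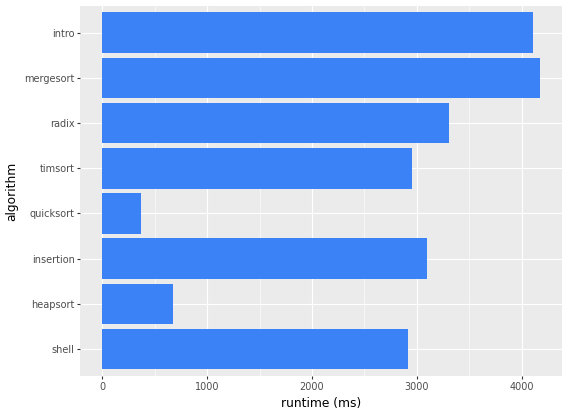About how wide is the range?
Max mergesort ≈ 4000, min quicksort ≈ 500; range ≈ 3500.

≈ 3500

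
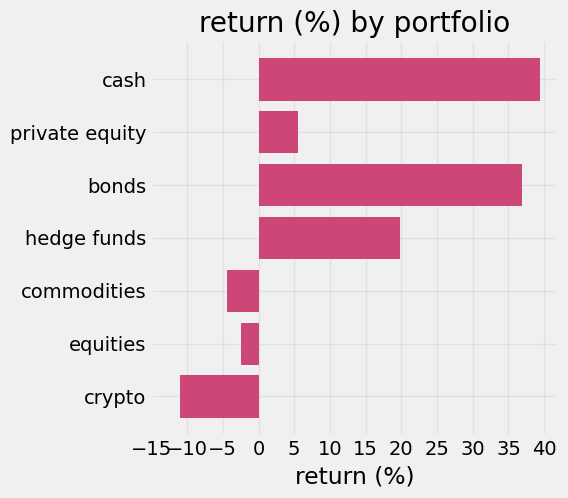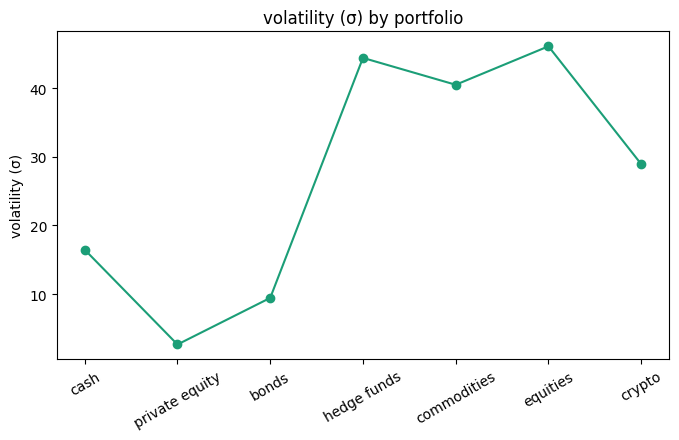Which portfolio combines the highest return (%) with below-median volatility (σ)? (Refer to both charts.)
Chart 2 median volatility (σ) ≈ 30; below-median portfolios: cash, private equity, bonds. Among those, cash has the highest return (%) (≈ 40).

cash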